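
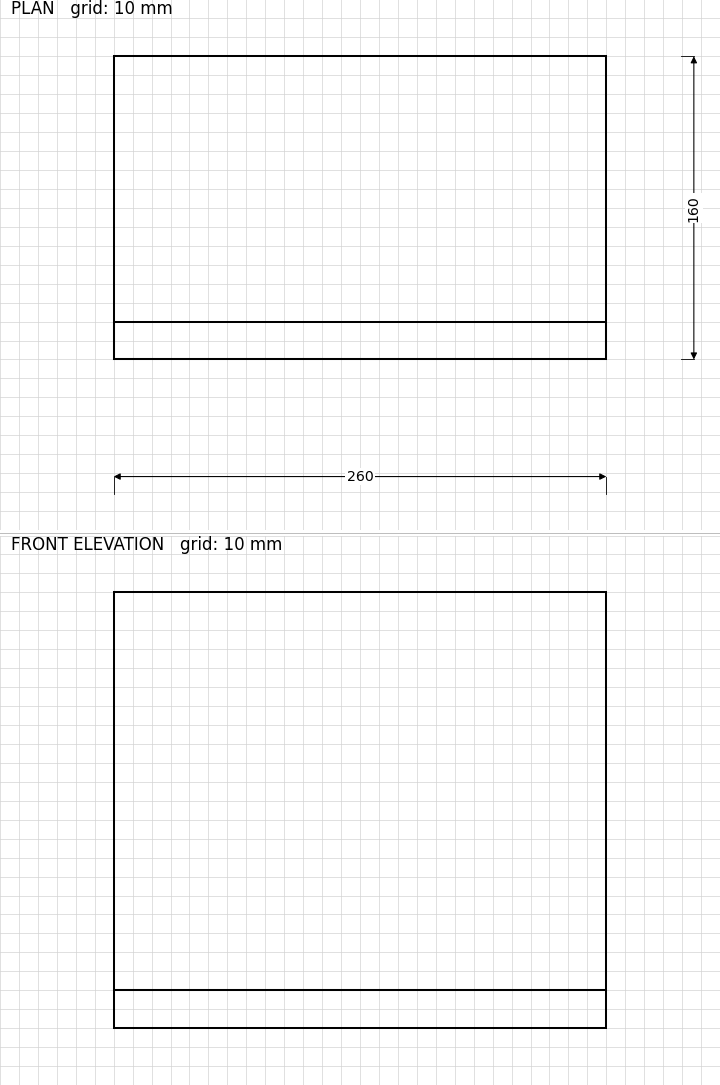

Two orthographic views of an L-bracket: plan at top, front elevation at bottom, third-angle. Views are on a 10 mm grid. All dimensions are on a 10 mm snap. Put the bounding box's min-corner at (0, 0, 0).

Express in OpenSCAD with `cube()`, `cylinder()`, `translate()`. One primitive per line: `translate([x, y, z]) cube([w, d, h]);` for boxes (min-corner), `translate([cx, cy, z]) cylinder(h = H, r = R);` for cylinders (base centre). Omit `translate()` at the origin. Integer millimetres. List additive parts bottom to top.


cube([260, 160, 20]);
translate([0, 0, 20]) cube([260, 20, 210]);


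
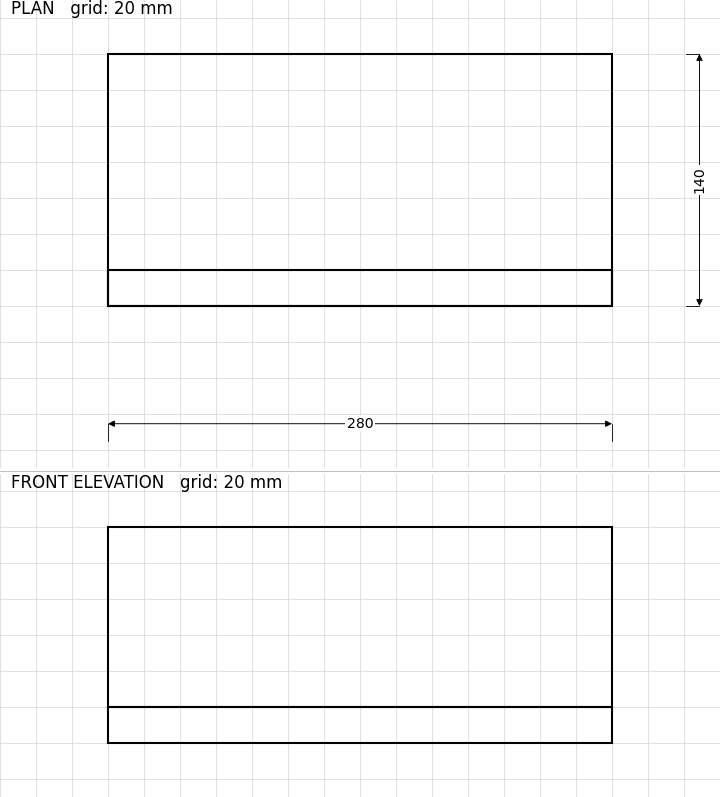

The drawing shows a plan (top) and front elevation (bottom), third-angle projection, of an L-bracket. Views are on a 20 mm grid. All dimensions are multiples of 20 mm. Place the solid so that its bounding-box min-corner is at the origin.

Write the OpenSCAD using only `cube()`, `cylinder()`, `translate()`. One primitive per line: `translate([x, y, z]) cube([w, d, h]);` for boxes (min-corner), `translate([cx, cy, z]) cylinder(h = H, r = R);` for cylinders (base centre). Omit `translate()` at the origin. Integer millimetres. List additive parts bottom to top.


cube([280, 140, 20]);
translate([0, 0, 20]) cube([280, 20, 100]);


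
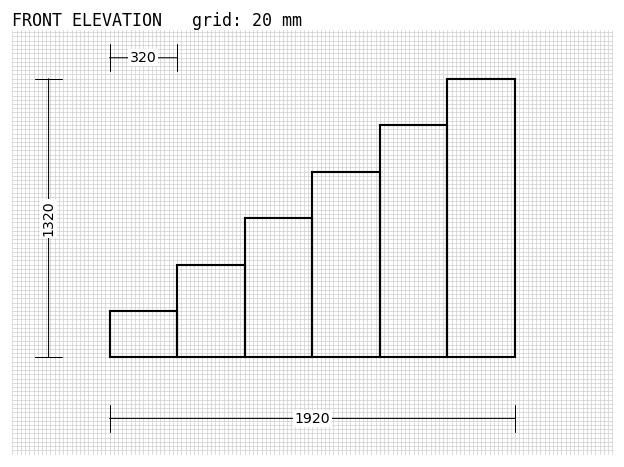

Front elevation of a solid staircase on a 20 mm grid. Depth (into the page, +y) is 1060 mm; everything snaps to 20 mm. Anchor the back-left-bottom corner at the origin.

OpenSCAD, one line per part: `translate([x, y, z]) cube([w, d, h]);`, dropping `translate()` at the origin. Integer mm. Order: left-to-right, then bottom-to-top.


cube([320, 1060, 220]);
translate([320, 0, 0]) cube([320, 1060, 440]);
translate([640, 0, 0]) cube([320, 1060, 660]);
translate([960, 0, 0]) cube([320, 1060, 880]);
translate([1280, 0, 0]) cube([320, 1060, 1100]);
translate([1600, 0, 0]) cube([320, 1060, 1320]);


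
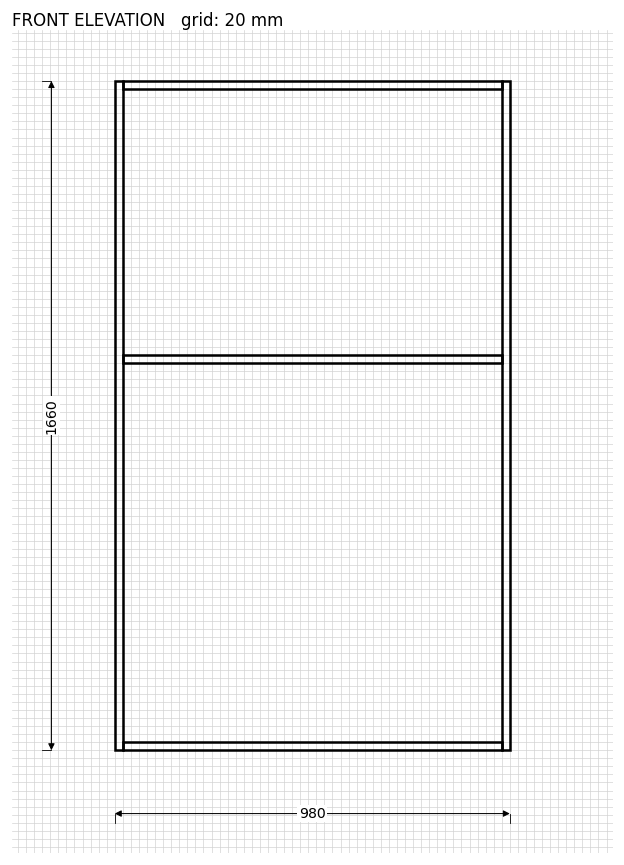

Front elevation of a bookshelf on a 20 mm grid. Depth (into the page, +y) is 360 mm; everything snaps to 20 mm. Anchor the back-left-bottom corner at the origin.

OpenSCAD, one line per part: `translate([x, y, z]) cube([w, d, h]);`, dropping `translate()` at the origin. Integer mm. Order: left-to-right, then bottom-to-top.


cube([20, 360, 1660]);
translate([20, 0, 0]) cube([940, 360, 20]);
translate([20, 0, 960]) cube([940, 360, 20]);
translate([20, 0, 1640]) cube([940, 360, 20]);
translate([960, 0, 0]) cube([20, 360, 1660]);


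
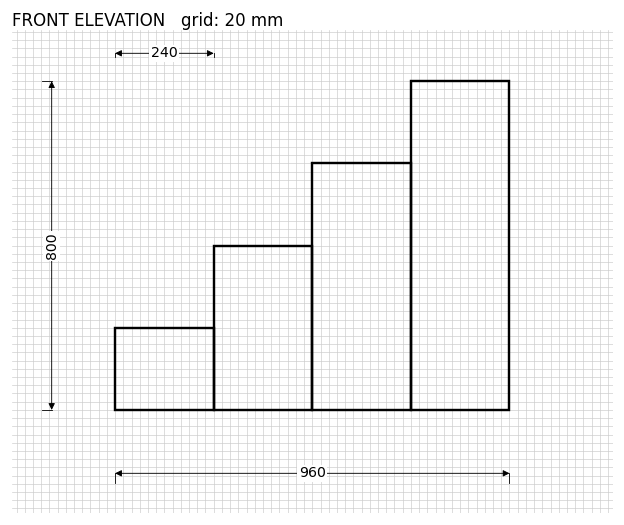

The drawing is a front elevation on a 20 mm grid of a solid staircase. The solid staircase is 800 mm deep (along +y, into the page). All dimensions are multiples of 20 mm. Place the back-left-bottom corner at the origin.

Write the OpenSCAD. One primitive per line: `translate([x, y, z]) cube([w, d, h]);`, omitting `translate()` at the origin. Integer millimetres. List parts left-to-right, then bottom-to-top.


cube([240, 800, 200]);
translate([240, 0, 0]) cube([240, 800, 400]);
translate([480, 0, 0]) cube([240, 800, 600]);
translate([720, 0, 0]) cube([240, 800, 800]);


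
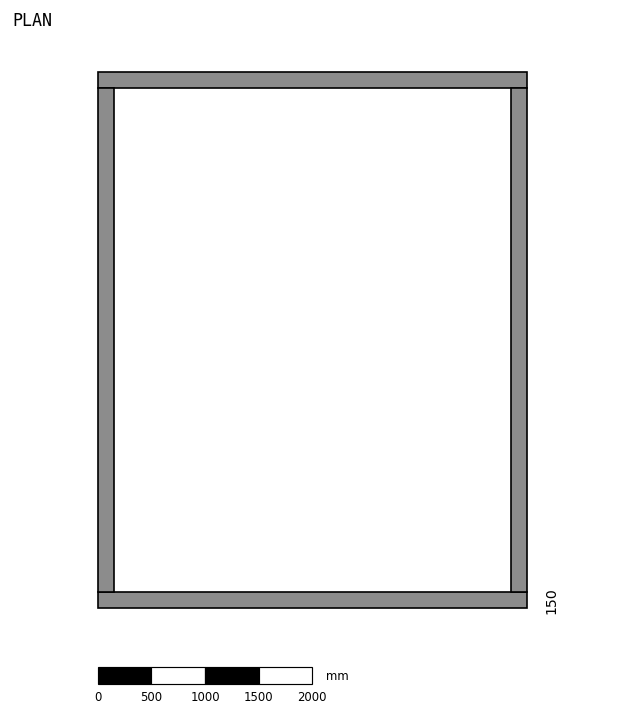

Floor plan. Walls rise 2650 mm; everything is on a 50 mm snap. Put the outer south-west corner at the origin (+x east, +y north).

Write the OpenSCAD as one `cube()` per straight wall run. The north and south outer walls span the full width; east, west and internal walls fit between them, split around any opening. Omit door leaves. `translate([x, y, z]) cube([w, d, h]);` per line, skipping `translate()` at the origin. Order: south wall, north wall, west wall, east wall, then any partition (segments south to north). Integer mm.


cube([4000, 150, 2650]);
translate([0, 4850, 0]) cube([4000, 150, 2650]);
translate([0, 150, 0]) cube([150, 4700, 2650]);
translate([3850, 150, 0]) cube([150, 4700, 2650]);


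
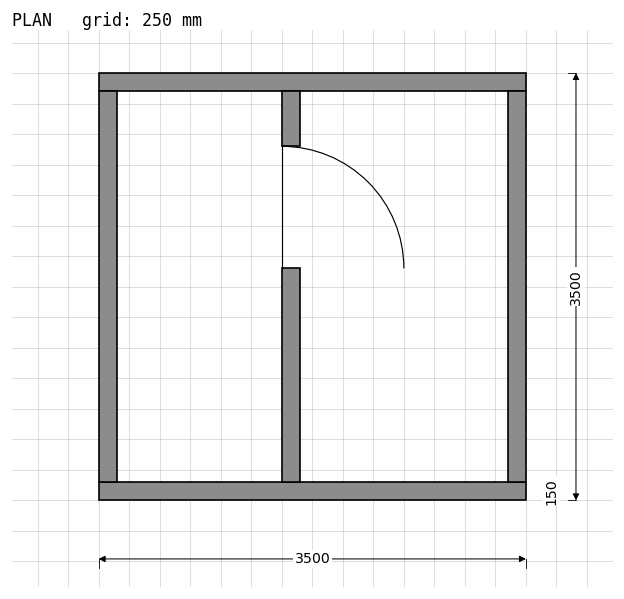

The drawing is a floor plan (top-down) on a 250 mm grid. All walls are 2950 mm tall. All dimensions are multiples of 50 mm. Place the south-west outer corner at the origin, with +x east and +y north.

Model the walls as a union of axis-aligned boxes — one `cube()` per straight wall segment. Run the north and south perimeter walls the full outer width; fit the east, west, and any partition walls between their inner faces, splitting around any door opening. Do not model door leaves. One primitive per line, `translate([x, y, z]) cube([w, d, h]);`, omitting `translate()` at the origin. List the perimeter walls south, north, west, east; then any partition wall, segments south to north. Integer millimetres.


cube([3500, 150, 2950]);
translate([0, 3350, 0]) cube([3500, 150, 2950]);
translate([0, 150, 0]) cube([150, 3200, 2950]);
translate([3350, 150, 0]) cube([150, 3200, 2950]);
translate([1500, 150, 0]) cube([150, 1750, 2950]);
translate([1500, 2900, 0]) cube([150, 450, 2950]);


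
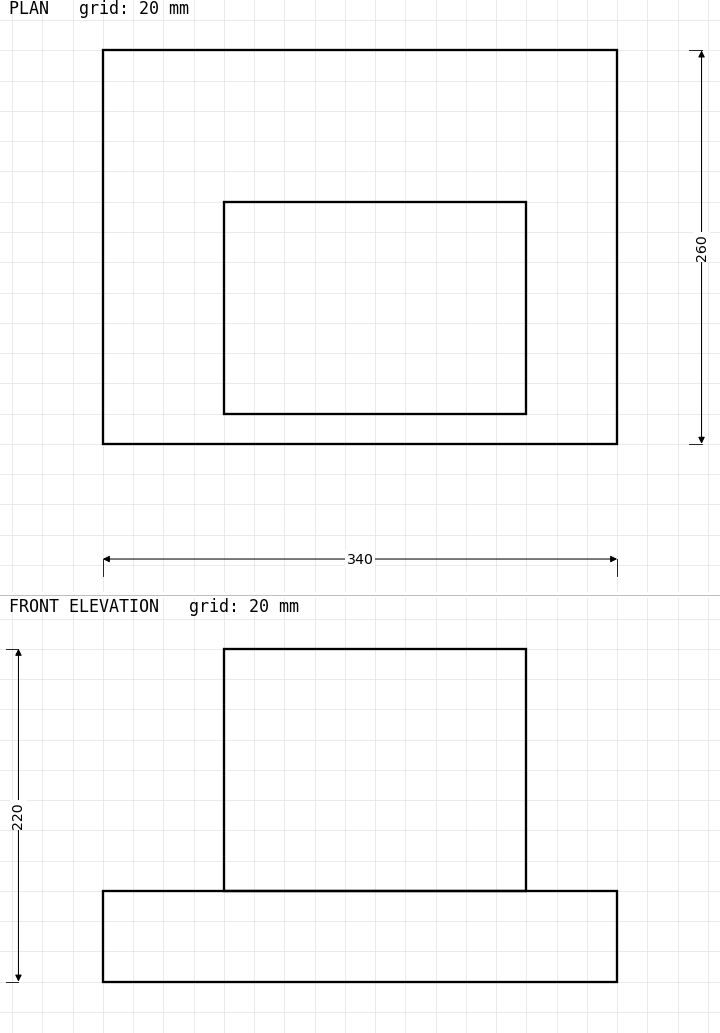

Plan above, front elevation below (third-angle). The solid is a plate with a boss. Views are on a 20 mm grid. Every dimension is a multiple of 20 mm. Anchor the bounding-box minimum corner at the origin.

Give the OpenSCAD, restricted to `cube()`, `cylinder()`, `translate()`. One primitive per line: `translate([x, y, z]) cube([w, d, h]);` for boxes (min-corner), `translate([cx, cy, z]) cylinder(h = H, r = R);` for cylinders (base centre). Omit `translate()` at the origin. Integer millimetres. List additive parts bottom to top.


cube([340, 260, 60]);
translate([80, 20, 60]) cube([200, 140, 160]);


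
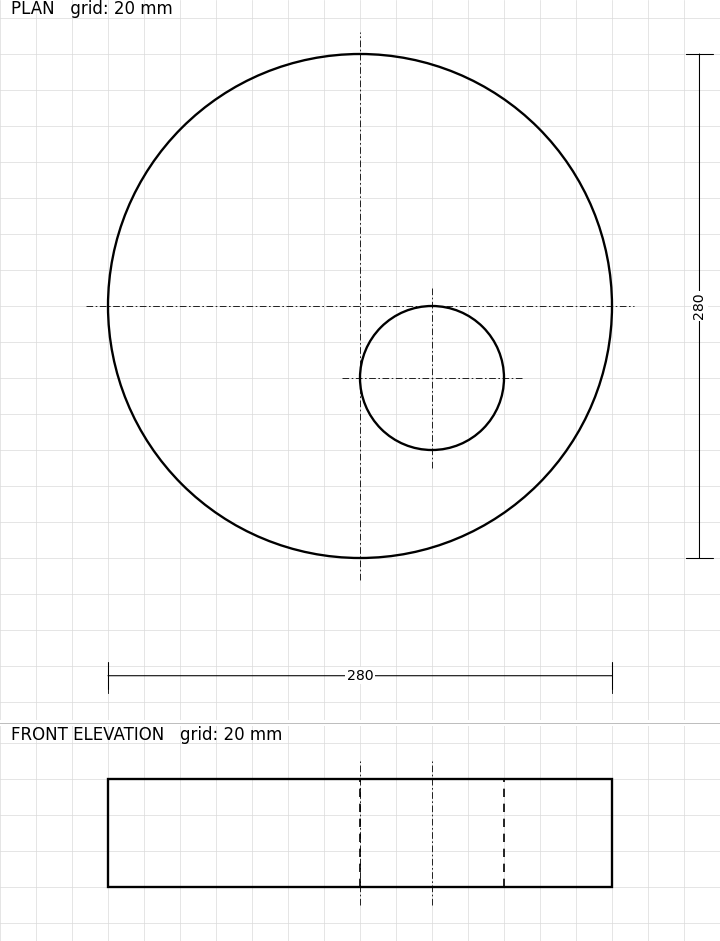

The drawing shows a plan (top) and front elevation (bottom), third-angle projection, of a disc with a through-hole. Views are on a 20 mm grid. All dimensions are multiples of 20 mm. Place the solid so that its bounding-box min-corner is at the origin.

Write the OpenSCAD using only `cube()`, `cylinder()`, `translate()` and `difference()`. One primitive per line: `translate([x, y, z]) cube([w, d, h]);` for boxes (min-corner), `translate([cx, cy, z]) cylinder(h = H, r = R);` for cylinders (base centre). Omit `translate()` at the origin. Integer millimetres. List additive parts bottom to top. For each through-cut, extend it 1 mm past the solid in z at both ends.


difference() {
  translate([140, 140, 0]) cylinder(h = 60, r = 140);
  translate([180, 100, -1]) cylinder(h = 62, r = 40);
}


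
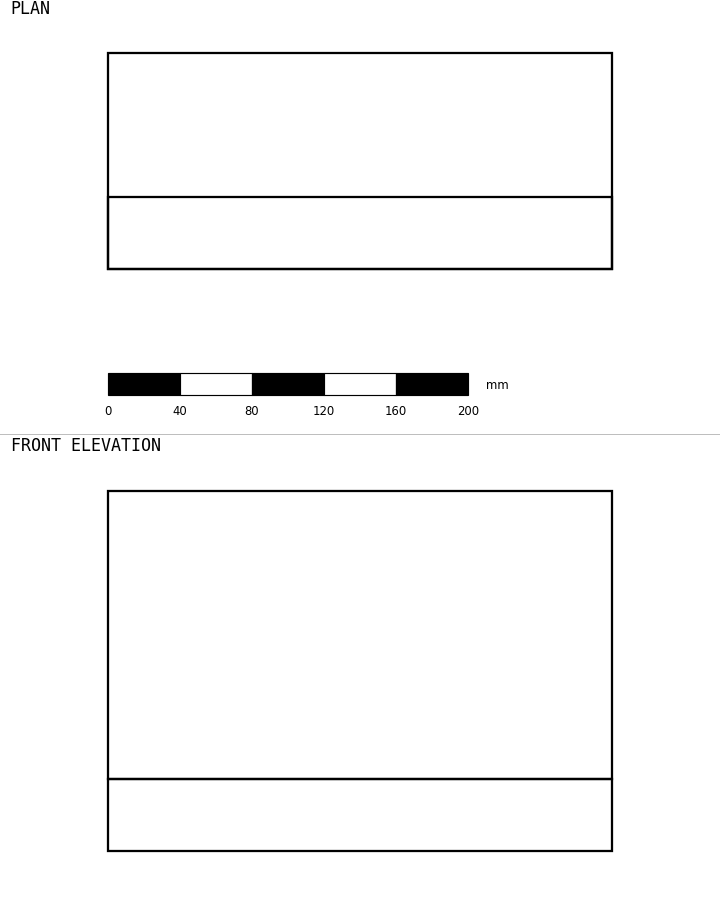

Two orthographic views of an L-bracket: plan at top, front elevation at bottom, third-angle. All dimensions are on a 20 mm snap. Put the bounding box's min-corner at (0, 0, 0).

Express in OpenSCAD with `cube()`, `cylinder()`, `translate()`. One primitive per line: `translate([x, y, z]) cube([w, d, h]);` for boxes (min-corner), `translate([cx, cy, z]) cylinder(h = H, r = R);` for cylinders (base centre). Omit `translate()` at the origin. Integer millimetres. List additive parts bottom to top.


cube([280, 120, 40]);
translate([0, 0, 40]) cube([280, 40, 160]);


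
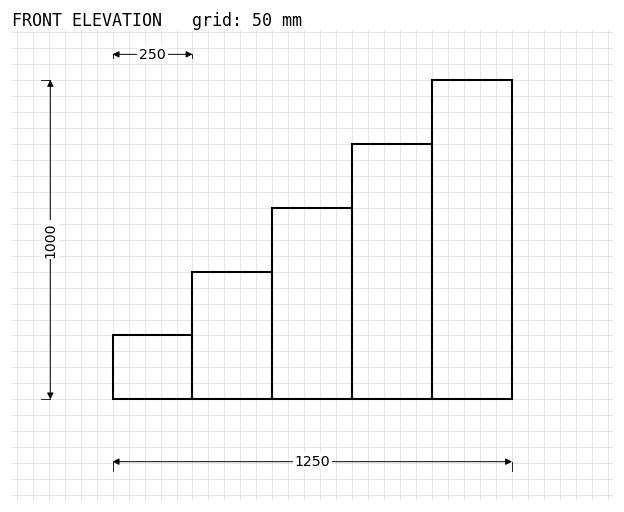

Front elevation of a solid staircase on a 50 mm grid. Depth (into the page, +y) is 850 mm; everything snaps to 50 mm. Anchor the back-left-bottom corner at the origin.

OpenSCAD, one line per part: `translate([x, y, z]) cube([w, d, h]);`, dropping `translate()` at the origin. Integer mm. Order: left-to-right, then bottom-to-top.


cube([250, 850, 200]);
translate([250, 0, 0]) cube([250, 850, 400]);
translate([500, 0, 0]) cube([250, 850, 600]);
translate([750, 0, 0]) cube([250, 850, 800]);
translate([1000, 0, 0]) cube([250, 850, 1000]);


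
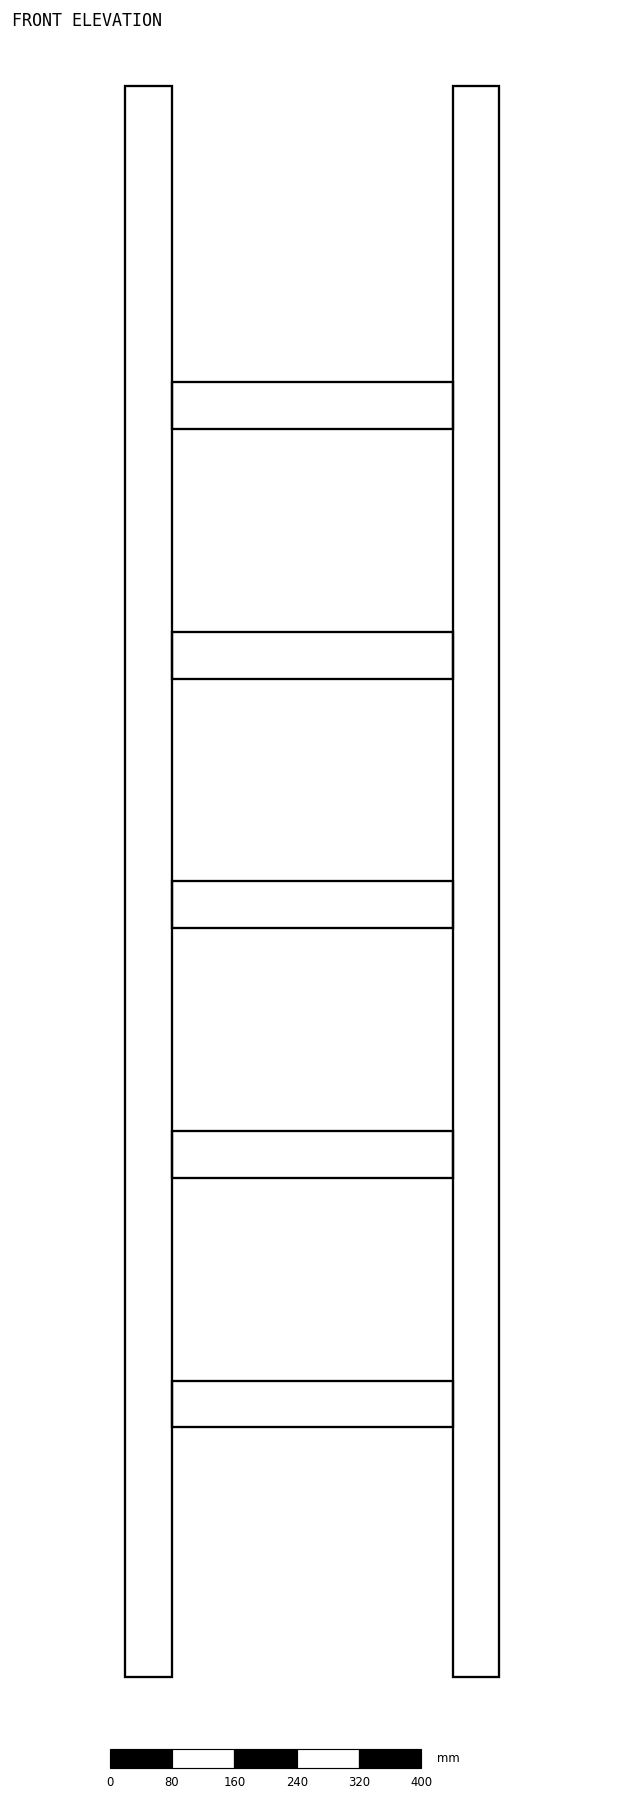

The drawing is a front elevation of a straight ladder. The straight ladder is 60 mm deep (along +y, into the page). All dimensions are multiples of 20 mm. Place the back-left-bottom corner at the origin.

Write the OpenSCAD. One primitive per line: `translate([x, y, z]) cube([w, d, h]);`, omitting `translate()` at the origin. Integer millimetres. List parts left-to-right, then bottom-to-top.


cube([60, 60, 2040]);
translate([60, 0, 320]) cube([360, 60, 60]);
translate([60, 0, 640]) cube([360, 60, 60]);
translate([60, 0, 960]) cube([360, 60, 60]);
translate([60, 0, 1280]) cube([360, 60, 60]);
translate([60, 0, 1600]) cube([360, 60, 60]);
translate([420, 0, 0]) cube([60, 60, 2040]);


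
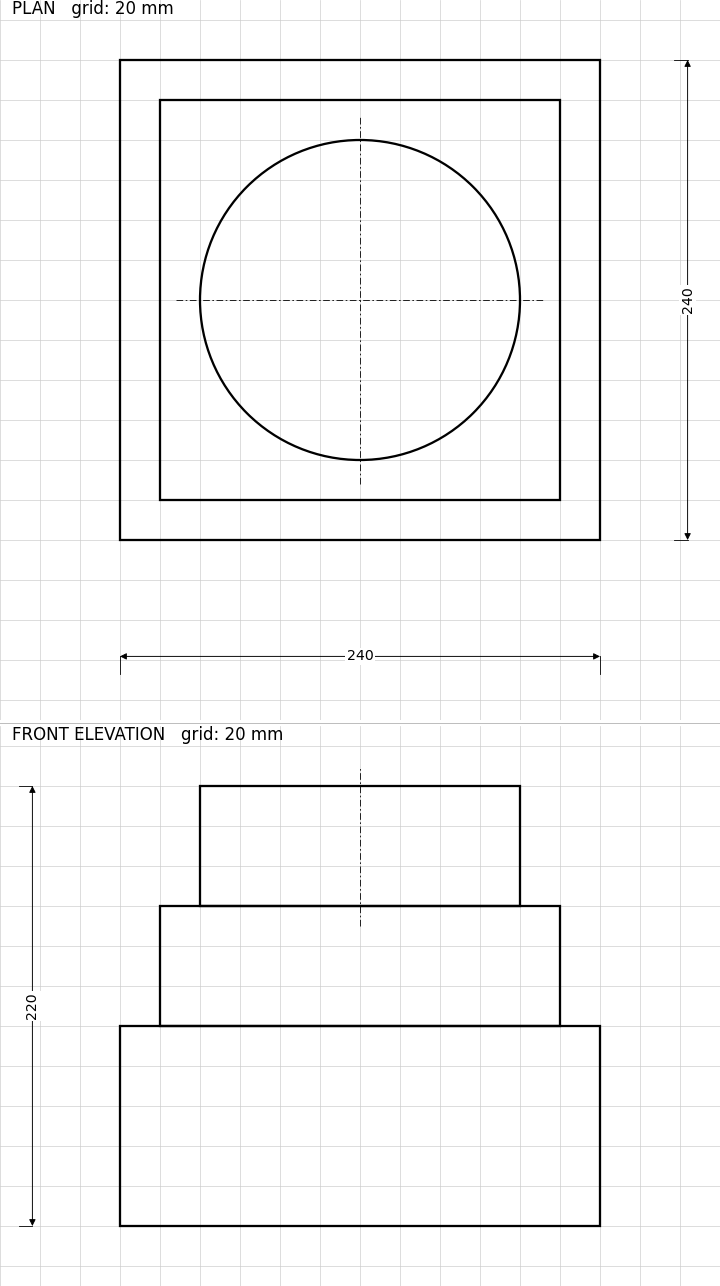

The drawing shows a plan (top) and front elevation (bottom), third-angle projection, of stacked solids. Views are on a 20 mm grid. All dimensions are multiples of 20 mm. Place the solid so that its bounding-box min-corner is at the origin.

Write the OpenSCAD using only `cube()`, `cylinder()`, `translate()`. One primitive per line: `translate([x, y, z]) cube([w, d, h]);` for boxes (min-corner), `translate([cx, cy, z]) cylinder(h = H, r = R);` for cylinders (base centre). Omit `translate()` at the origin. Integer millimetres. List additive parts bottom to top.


cube([240, 240, 100]);
translate([20, 20, 100]) cube([200, 200, 60]);
translate([120, 120, 160]) cylinder(h = 60, r = 80);


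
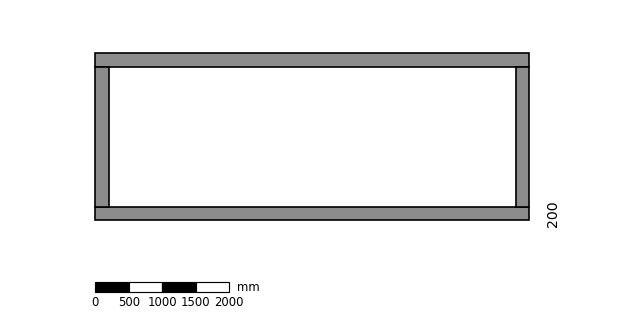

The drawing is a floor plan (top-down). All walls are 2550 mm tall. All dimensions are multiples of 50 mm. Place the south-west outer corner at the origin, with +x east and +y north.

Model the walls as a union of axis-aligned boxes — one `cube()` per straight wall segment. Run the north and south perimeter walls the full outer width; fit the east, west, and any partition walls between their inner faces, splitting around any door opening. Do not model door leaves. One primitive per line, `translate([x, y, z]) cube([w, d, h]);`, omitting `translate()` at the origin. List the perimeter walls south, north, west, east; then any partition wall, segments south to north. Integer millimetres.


cube([6500, 200, 2550]);
translate([0, 2300, 0]) cube([6500, 200, 2550]);
translate([0, 200, 0]) cube([200, 2100, 2550]);
translate([6300, 200, 0]) cube([200, 2100, 2550]);


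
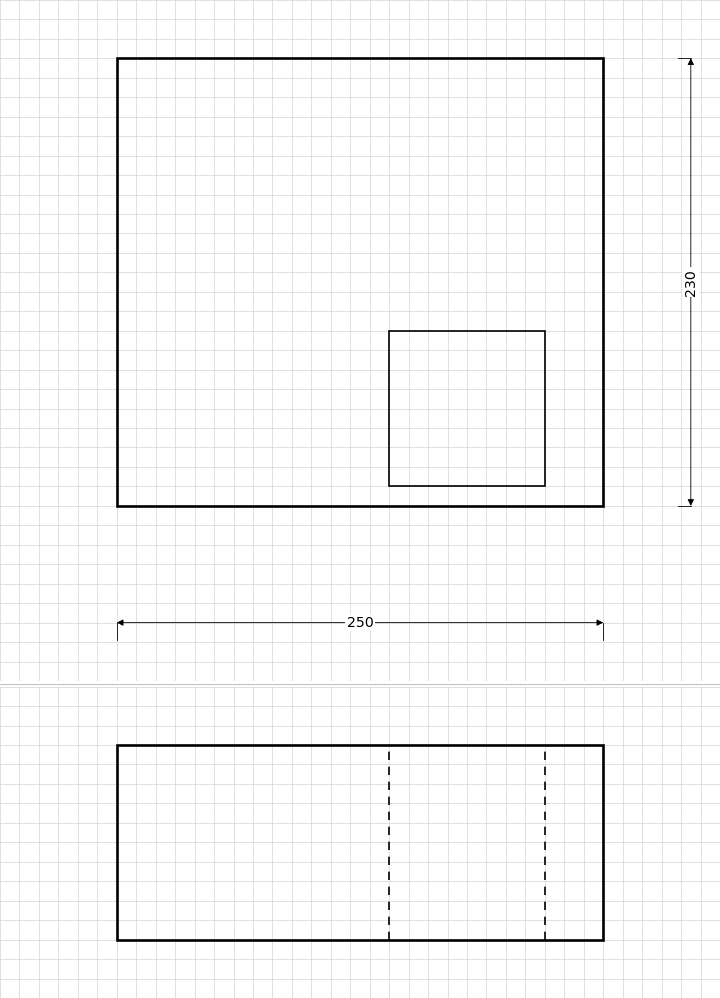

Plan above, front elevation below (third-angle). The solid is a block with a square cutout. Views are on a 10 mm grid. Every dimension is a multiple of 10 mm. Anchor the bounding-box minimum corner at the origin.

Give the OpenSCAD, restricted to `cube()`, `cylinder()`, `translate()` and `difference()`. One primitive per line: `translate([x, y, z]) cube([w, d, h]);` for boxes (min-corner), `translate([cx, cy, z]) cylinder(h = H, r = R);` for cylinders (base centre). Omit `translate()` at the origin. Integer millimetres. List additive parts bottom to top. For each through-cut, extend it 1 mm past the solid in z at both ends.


difference() {
  cube([250, 230, 100]);
  translate([140, 10, -1]) cube([80, 80, 102]);
}


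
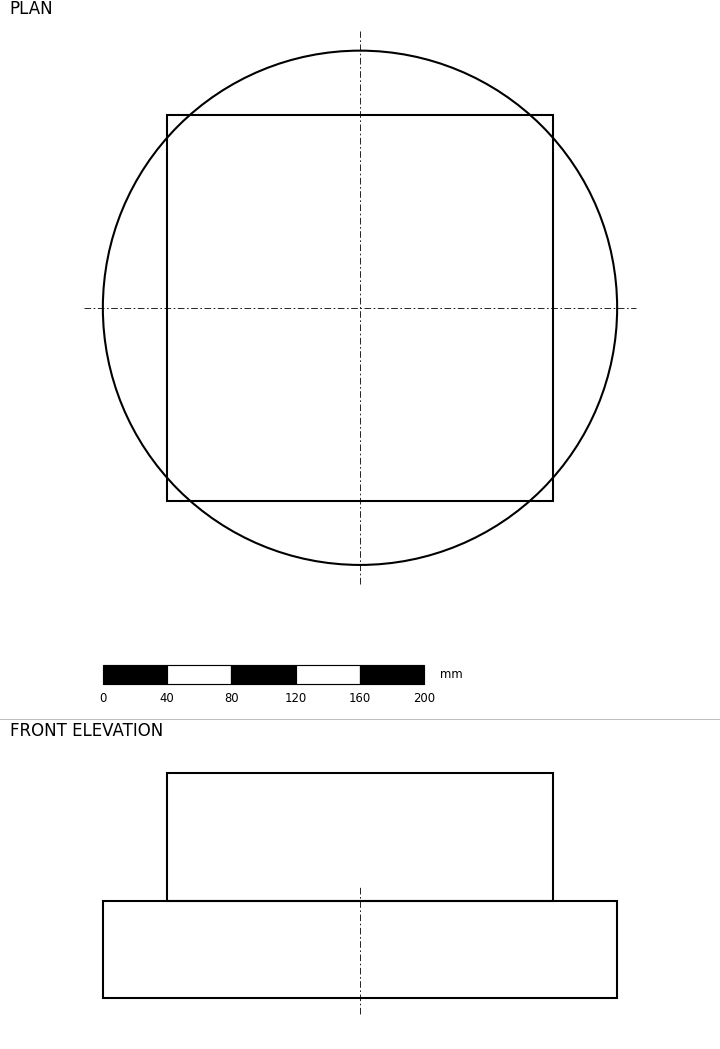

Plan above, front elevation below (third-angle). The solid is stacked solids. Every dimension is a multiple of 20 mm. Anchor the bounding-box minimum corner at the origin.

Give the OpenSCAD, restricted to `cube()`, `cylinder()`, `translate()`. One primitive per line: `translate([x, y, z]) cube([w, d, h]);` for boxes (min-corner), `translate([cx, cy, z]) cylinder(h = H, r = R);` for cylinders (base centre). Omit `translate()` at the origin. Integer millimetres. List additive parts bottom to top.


translate([160, 160, 0]) cylinder(h = 60, r = 160);
translate([40, 40, 60]) cube([240, 240, 80]);


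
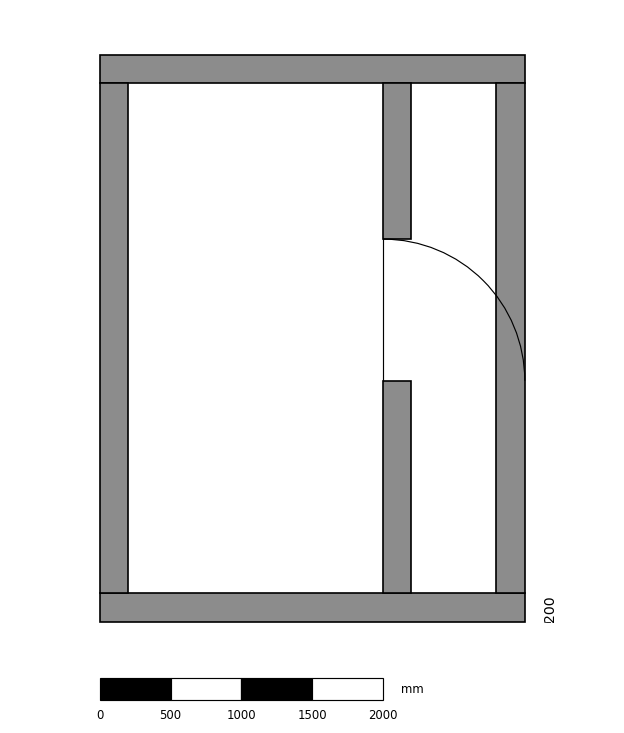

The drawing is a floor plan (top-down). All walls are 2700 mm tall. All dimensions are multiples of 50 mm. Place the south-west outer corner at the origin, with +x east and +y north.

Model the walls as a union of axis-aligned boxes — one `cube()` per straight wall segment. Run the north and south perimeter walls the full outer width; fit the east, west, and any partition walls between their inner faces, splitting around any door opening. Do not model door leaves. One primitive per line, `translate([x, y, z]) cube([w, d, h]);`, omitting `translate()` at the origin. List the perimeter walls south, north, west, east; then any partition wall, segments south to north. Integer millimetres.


cube([3000, 200, 2700]);
translate([0, 3800, 0]) cube([3000, 200, 2700]);
translate([0, 200, 0]) cube([200, 3600, 2700]);
translate([2800, 200, 0]) cube([200, 3600, 2700]);
translate([2000, 200, 0]) cube([200, 1500, 2700]);
translate([2000, 2700, 0]) cube([200, 1100, 2700]);


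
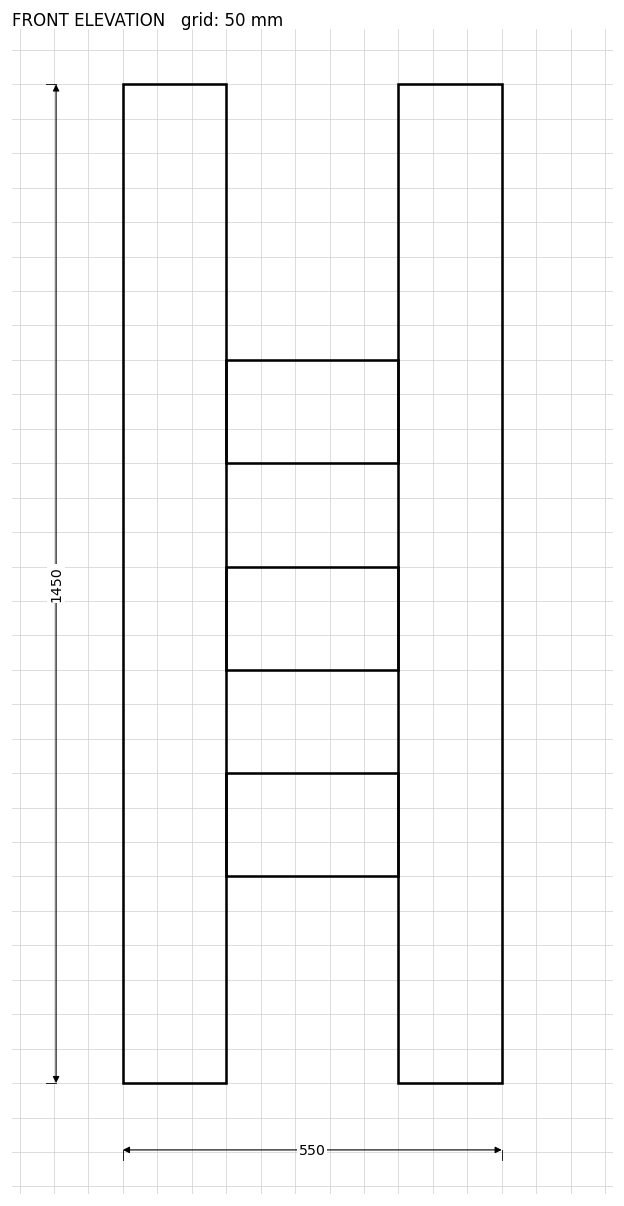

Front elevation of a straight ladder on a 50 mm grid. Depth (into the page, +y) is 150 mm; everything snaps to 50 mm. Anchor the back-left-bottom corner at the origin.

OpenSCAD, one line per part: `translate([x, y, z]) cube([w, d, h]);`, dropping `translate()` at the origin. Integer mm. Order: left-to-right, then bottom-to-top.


cube([150, 150, 1450]);
translate([150, 0, 300]) cube([250, 150, 150]);
translate([150, 0, 600]) cube([250, 150, 150]);
translate([150, 0, 900]) cube([250, 150, 150]);
translate([400, 0, 0]) cube([150, 150, 1450]);


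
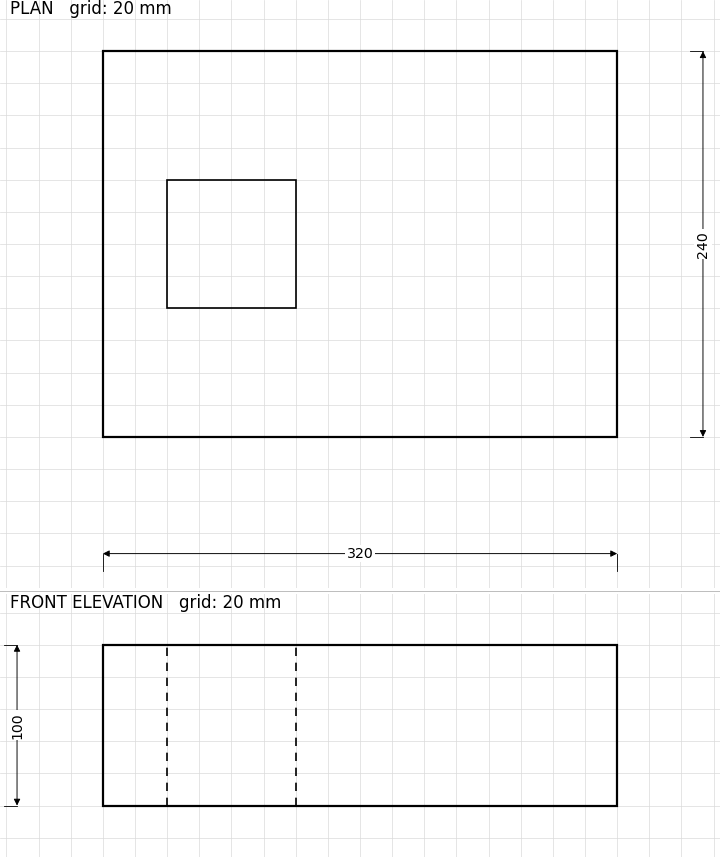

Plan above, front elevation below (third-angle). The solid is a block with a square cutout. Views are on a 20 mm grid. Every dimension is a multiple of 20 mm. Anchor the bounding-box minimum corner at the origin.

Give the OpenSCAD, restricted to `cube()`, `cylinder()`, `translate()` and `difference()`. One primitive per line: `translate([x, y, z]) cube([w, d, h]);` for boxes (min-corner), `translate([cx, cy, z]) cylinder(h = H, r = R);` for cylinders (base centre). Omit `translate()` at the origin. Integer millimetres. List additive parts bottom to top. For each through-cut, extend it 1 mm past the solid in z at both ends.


difference() {
  cube([320, 240, 100]);
  translate([40, 80, -1]) cube([80, 80, 102]);
}


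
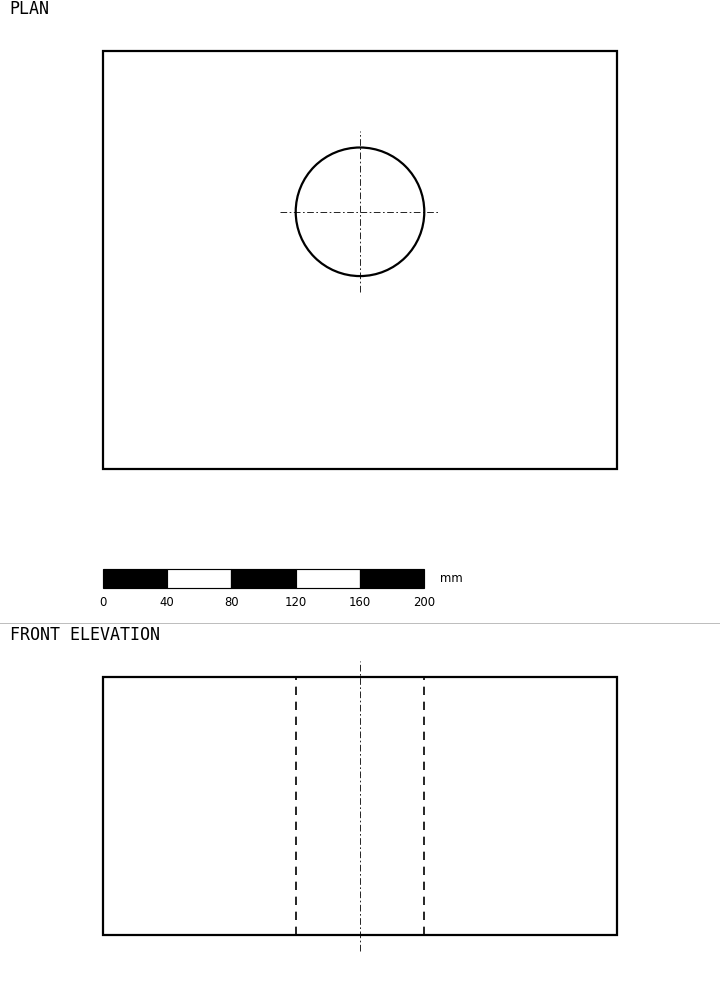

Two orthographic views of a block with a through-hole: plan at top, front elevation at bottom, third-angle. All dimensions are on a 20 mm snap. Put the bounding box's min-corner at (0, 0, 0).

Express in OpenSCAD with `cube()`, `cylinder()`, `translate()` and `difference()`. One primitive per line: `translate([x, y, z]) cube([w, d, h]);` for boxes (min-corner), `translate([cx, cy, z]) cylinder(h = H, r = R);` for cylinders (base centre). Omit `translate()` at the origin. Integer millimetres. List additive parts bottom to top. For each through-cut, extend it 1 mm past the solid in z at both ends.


difference() {
  cube([320, 260, 160]);
  translate([160, 160, -1]) cylinder(h = 162, r = 40);
}


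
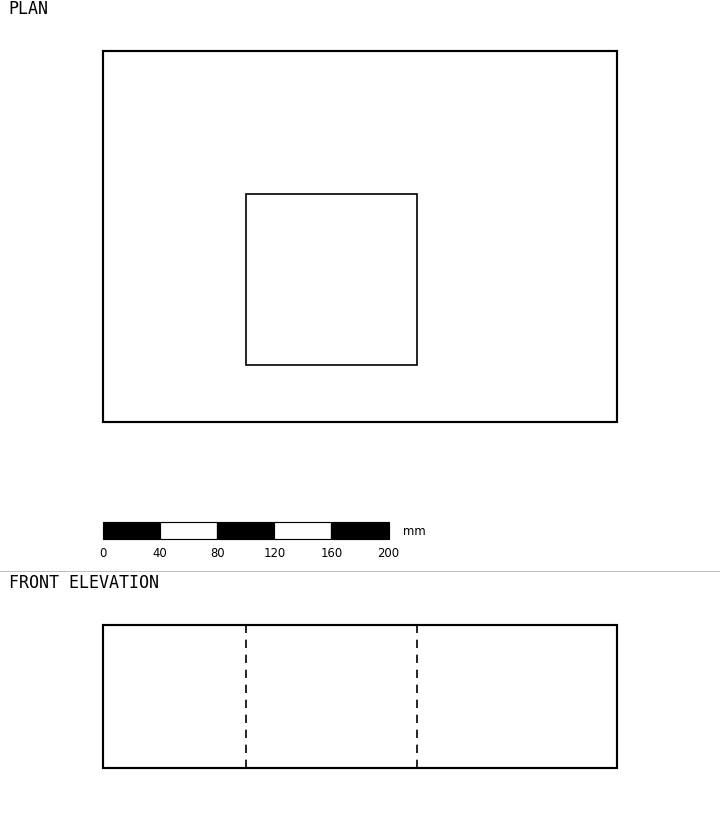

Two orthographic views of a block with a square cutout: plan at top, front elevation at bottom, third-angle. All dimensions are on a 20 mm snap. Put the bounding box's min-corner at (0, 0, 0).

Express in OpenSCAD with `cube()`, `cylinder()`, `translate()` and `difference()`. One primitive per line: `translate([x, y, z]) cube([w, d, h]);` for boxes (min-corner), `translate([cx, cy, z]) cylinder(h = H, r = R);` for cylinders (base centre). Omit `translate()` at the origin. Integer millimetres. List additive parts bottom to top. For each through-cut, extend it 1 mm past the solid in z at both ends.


difference() {
  cube([360, 260, 100]);
  translate([100, 40, -1]) cube([120, 120, 102]);
}


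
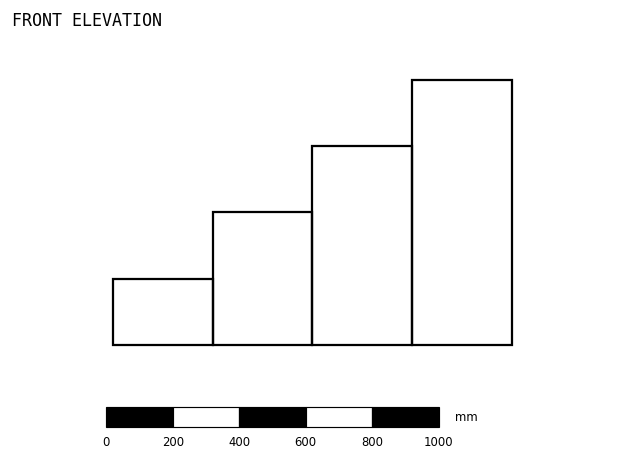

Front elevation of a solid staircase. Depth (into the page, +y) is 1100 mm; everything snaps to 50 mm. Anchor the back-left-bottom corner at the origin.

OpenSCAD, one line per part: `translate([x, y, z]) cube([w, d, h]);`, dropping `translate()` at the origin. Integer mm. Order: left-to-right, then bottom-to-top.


cube([300, 1100, 200]);
translate([300, 0, 0]) cube([300, 1100, 400]);
translate([600, 0, 0]) cube([300, 1100, 600]);
translate([900, 0, 0]) cube([300, 1100, 800]);


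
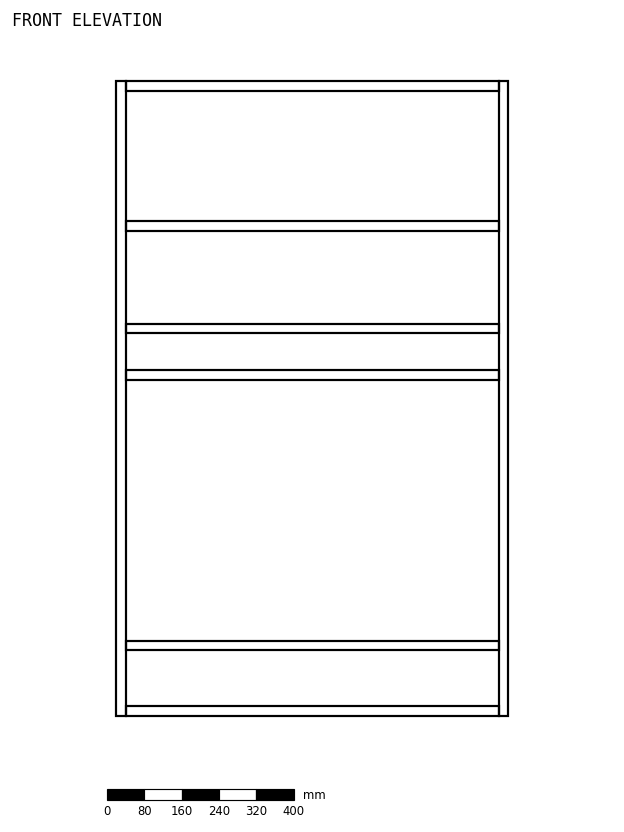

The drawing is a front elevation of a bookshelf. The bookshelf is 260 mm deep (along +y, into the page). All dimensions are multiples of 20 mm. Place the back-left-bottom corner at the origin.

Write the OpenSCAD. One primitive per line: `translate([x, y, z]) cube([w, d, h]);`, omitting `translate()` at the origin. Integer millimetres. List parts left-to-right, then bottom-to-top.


cube([20, 260, 1360]);
translate([20, 0, 0]) cube([800, 260, 20]);
translate([20, 0, 140]) cube([800, 260, 20]);
translate([20, 0, 720]) cube([800, 260, 20]);
translate([20, 0, 820]) cube([800, 260, 20]);
translate([20, 0, 1040]) cube([800, 260, 20]);
translate([20, 0, 1340]) cube([800, 260, 20]);
translate([820, 0, 0]) cube([20, 260, 1360]);


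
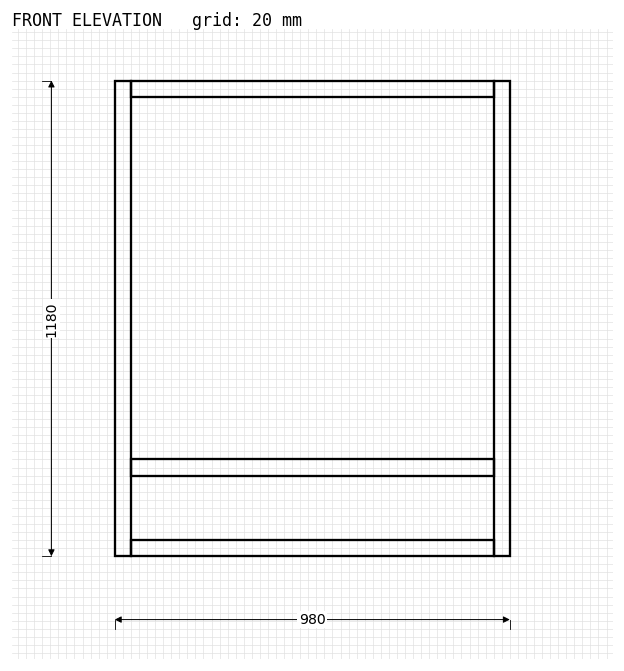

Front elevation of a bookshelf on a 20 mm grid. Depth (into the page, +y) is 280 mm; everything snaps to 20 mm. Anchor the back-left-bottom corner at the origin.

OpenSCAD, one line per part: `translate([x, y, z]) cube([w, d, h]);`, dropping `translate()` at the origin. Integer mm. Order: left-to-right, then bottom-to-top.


cube([40, 280, 1180]);
translate([40, 0, 0]) cube([900, 280, 40]);
translate([40, 0, 200]) cube([900, 280, 40]);
translate([40, 0, 1140]) cube([900, 280, 40]);
translate([940, 0, 0]) cube([40, 280, 1180]);


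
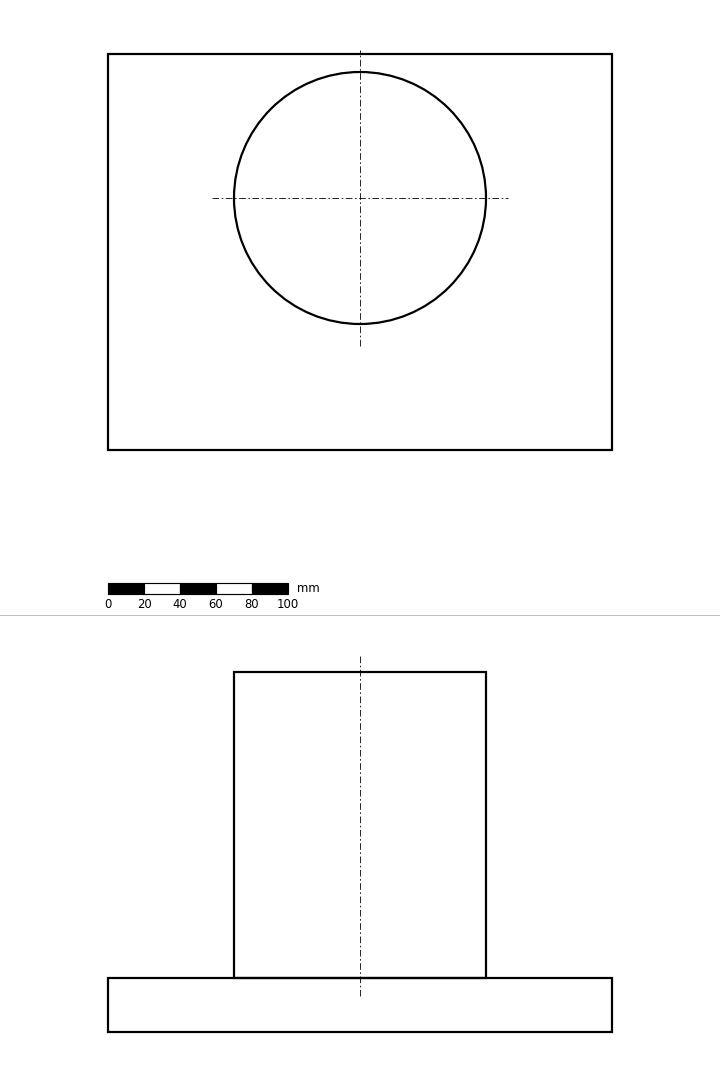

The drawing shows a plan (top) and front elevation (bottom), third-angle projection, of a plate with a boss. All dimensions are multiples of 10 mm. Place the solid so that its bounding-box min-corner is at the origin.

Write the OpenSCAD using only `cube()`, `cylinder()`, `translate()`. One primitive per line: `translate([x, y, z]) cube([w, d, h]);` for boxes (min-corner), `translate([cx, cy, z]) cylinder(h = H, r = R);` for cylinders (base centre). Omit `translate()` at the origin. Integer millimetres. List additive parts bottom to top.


cube([280, 220, 30]);
translate([140, 140, 30]) cylinder(h = 170, r = 70);


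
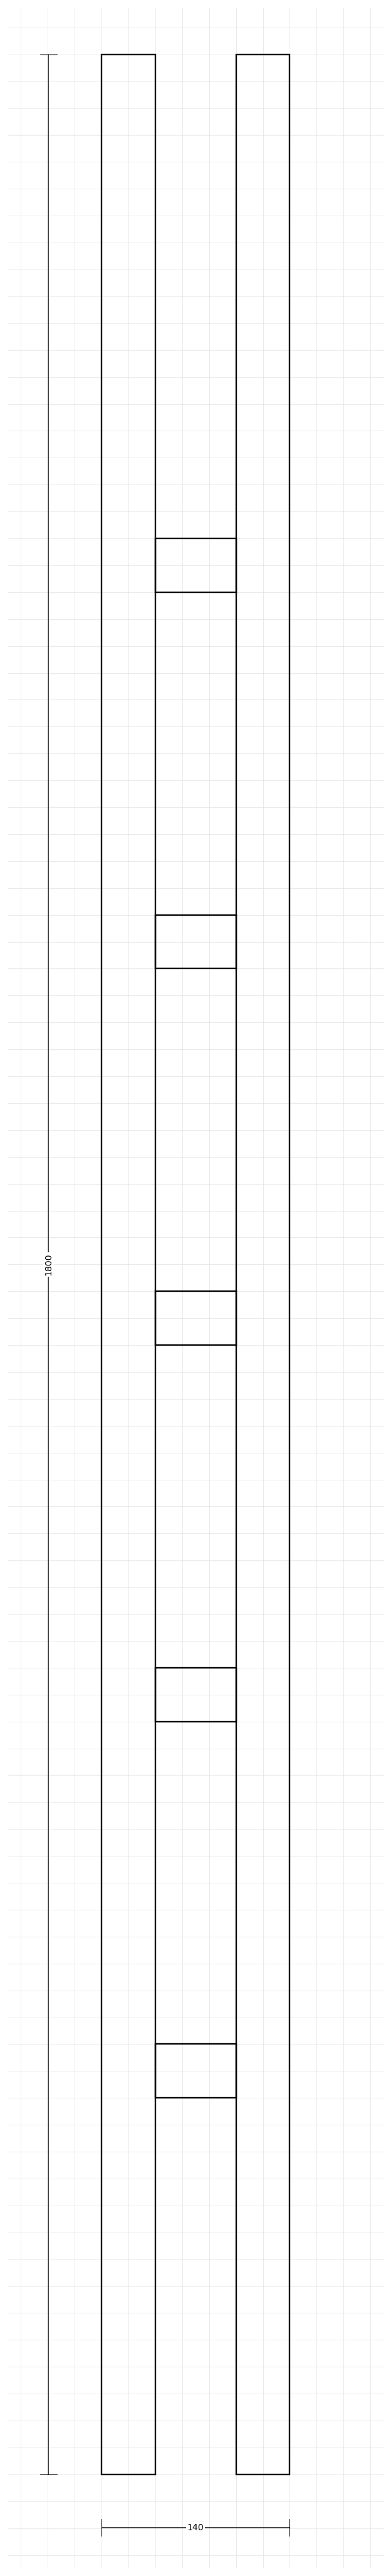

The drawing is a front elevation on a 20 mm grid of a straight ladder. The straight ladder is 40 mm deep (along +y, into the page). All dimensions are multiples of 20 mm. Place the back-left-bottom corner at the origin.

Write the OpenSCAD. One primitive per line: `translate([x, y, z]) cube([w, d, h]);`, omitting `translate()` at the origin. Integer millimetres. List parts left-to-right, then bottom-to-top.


cube([40, 40, 1800]);
translate([40, 0, 280]) cube([60, 40, 40]);
translate([40, 0, 560]) cube([60, 40, 40]);
translate([40, 0, 840]) cube([60, 40, 40]);
translate([40, 0, 1120]) cube([60, 40, 40]);
translate([40, 0, 1400]) cube([60, 40, 40]);
translate([100, 0, 0]) cube([40, 40, 1800]);


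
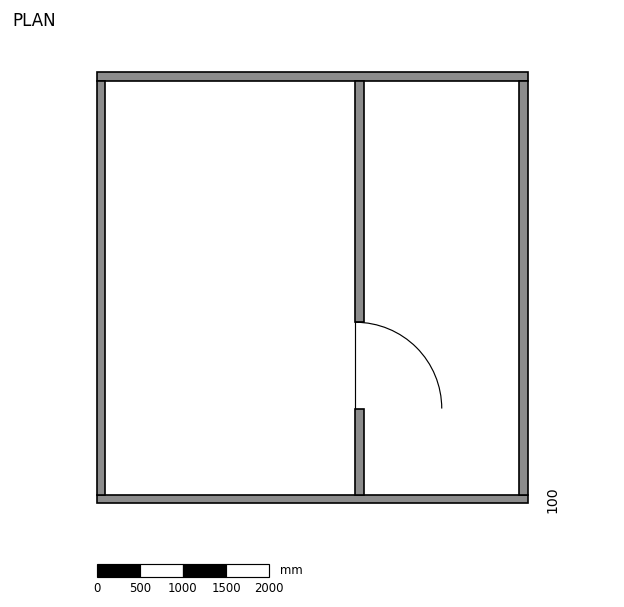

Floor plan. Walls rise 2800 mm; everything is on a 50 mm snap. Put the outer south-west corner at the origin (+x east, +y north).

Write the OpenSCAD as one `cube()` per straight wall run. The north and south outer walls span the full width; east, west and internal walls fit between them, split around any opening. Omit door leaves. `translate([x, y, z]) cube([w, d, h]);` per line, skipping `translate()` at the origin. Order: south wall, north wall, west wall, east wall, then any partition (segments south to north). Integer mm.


cube([5000, 100, 2800]);
translate([0, 4900, 0]) cube([5000, 100, 2800]);
translate([0, 100, 0]) cube([100, 4800, 2800]);
translate([4900, 100, 0]) cube([100, 4800, 2800]);
translate([3000, 100, 0]) cube([100, 1000, 2800]);
translate([3000, 2100, 0]) cube([100, 2800, 2800]);


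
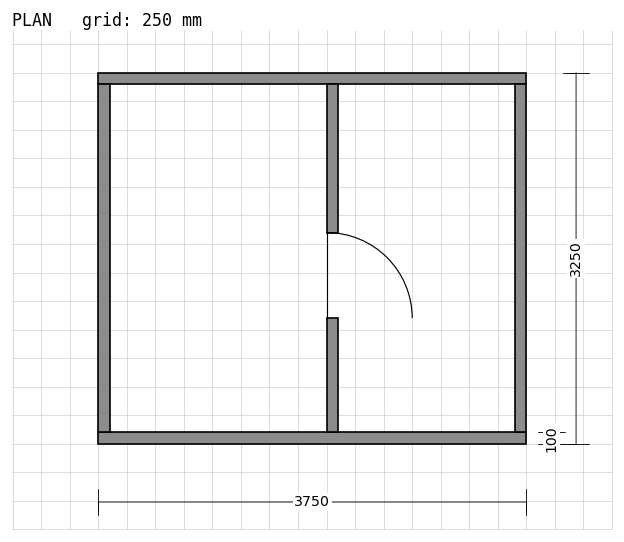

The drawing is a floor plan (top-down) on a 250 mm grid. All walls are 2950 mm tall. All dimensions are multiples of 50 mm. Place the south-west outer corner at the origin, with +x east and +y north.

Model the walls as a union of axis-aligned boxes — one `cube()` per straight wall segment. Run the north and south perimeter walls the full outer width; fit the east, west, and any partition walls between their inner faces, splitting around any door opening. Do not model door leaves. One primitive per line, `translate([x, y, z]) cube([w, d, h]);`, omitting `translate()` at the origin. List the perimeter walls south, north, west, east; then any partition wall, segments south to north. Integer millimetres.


cube([3750, 100, 2950]);
translate([0, 3150, 0]) cube([3750, 100, 2950]);
translate([0, 100, 0]) cube([100, 3050, 2950]);
translate([3650, 100, 0]) cube([100, 3050, 2950]);
translate([2000, 100, 0]) cube([100, 1000, 2950]);
translate([2000, 1850, 0]) cube([100, 1300, 2950]);


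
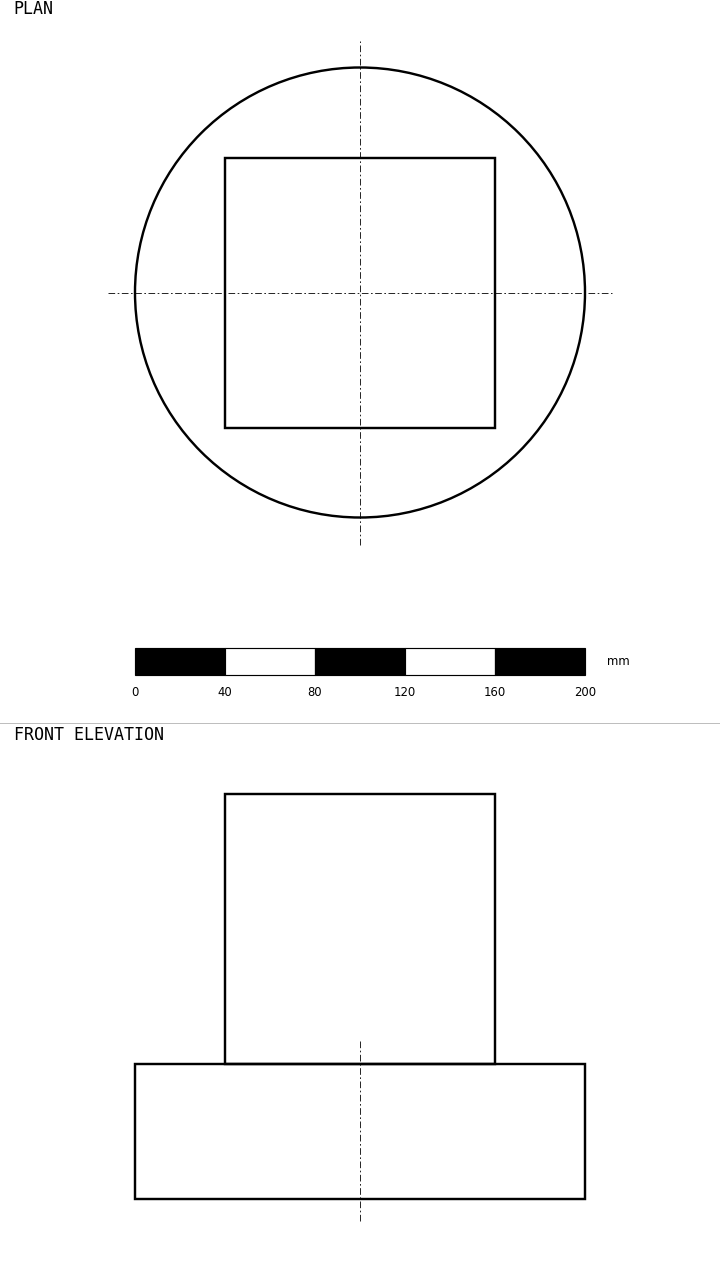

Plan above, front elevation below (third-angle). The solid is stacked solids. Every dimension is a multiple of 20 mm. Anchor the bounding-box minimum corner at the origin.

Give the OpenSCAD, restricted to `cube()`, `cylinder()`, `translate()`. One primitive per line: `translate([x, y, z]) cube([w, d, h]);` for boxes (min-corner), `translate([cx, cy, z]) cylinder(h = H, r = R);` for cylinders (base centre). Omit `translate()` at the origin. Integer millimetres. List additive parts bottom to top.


translate([100, 100, 0]) cylinder(h = 60, r = 100);
translate([40, 40, 60]) cube([120, 120, 120]);


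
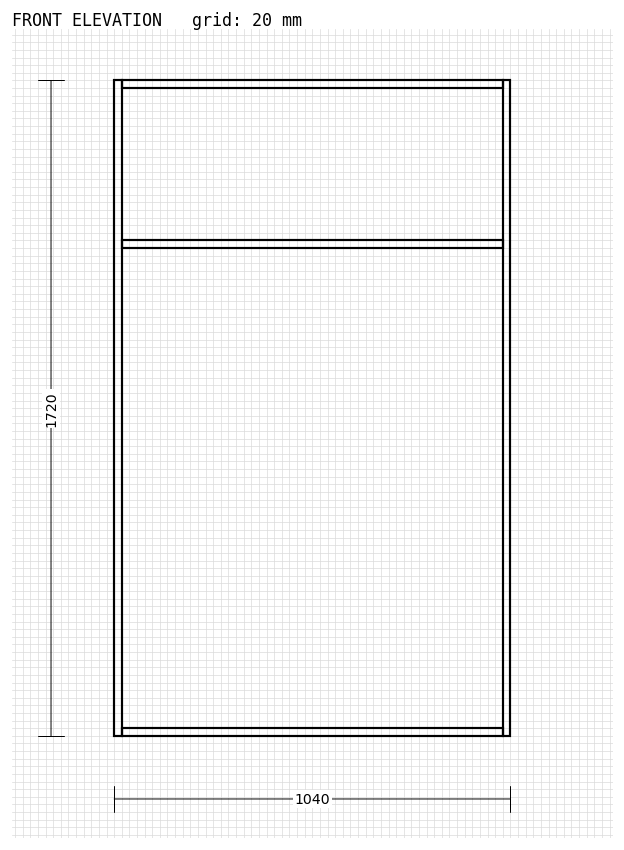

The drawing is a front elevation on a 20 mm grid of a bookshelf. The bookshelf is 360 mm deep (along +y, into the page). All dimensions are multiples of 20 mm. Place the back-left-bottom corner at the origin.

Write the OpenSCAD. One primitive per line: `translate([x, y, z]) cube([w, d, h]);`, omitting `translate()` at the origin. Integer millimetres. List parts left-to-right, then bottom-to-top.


cube([20, 360, 1720]);
translate([20, 0, 0]) cube([1000, 360, 20]);
translate([20, 0, 1280]) cube([1000, 360, 20]);
translate([20, 0, 1700]) cube([1000, 360, 20]);
translate([1020, 0, 0]) cube([20, 360, 1720]);


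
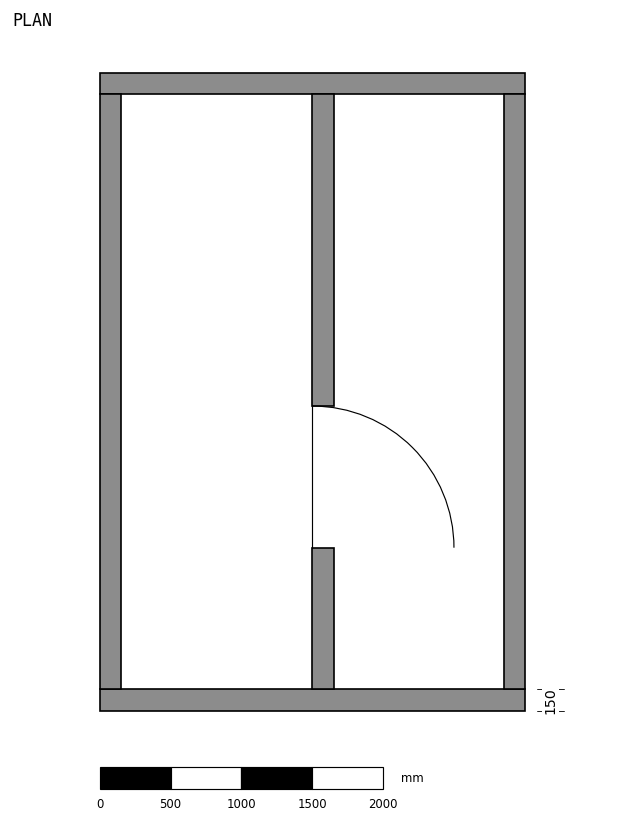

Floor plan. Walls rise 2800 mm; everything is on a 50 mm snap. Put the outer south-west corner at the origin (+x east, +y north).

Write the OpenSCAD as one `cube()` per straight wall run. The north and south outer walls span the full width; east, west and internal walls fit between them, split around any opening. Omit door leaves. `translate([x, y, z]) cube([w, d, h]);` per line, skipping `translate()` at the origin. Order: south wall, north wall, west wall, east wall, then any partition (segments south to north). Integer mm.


cube([3000, 150, 2800]);
translate([0, 4350, 0]) cube([3000, 150, 2800]);
translate([0, 150, 0]) cube([150, 4200, 2800]);
translate([2850, 150, 0]) cube([150, 4200, 2800]);
translate([1500, 150, 0]) cube([150, 1000, 2800]);
translate([1500, 2150, 0]) cube([150, 2200, 2800]);


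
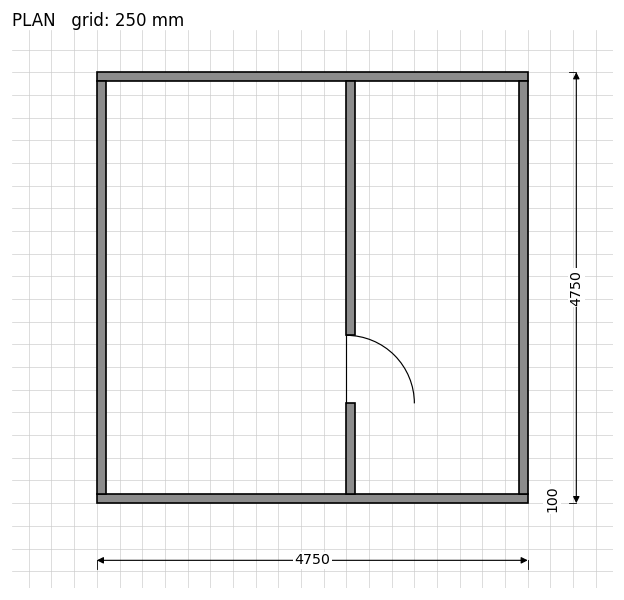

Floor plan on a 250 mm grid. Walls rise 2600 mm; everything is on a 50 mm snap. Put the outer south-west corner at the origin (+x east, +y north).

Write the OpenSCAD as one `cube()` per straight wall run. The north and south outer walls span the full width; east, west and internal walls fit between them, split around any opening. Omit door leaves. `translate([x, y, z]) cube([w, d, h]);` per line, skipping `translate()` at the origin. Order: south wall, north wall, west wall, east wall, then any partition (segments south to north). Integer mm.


cube([4750, 100, 2600]);
translate([0, 4650, 0]) cube([4750, 100, 2600]);
translate([0, 100, 0]) cube([100, 4550, 2600]);
translate([4650, 100, 0]) cube([100, 4550, 2600]);
translate([2750, 100, 0]) cube([100, 1000, 2600]);
translate([2750, 1850, 0]) cube([100, 2800, 2600]);


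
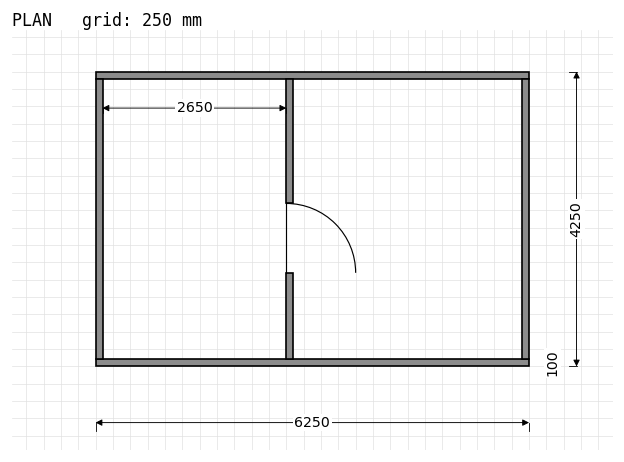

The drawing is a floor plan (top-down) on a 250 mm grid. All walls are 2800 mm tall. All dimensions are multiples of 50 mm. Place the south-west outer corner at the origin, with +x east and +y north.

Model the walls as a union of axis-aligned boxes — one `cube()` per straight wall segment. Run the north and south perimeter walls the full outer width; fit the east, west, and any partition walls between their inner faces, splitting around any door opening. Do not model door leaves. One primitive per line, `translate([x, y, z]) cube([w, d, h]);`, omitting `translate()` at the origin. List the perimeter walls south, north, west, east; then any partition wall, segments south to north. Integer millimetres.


cube([6250, 100, 2800]);
translate([0, 4150, 0]) cube([6250, 100, 2800]);
translate([0, 100, 0]) cube([100, 4050, 2800]);
translate([6150, 100, 0]) cube([100, 4050, 2800]);
translate([2750, 100, 0]) cube([100, 1250, 2800]);
translate([2750, 2350, 0]) cube([100, 1800, 2800]);


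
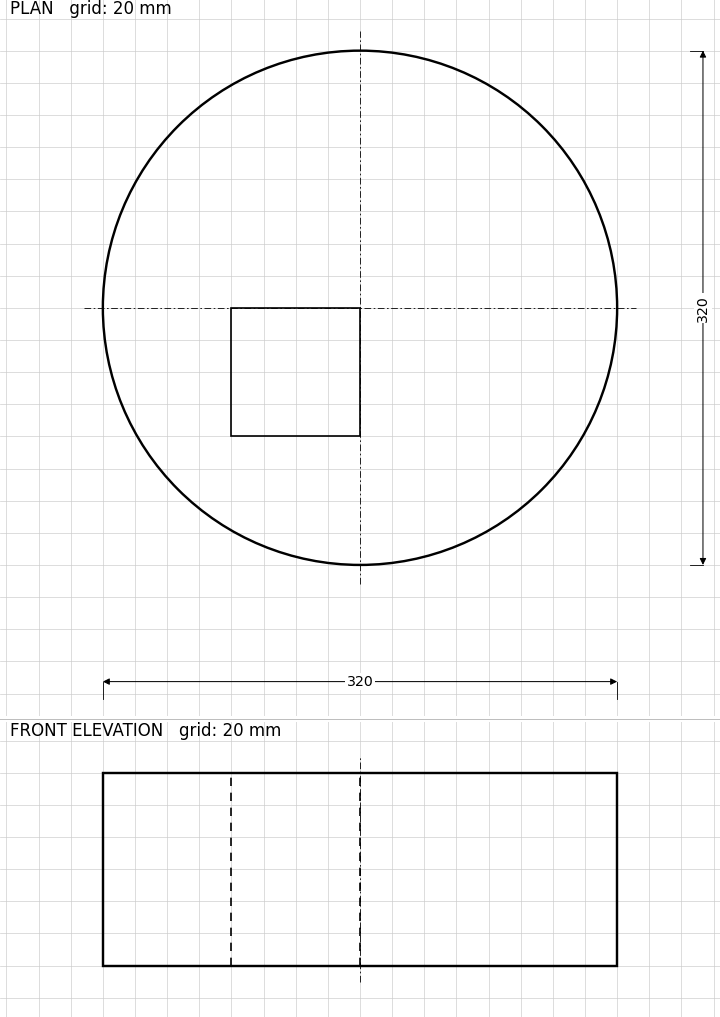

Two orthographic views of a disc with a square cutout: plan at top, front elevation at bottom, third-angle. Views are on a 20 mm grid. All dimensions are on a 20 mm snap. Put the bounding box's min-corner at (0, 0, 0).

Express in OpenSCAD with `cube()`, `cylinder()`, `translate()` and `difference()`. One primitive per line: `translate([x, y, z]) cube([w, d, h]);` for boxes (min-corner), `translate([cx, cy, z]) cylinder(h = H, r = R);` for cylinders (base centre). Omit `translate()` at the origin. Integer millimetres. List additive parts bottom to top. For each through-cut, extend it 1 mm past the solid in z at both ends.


difference() {
  translate([160, 160, 0]) cylinder(h = 120, r = 160);
  translate([80, 80, -1]) cube([80, 80, 122]);
}


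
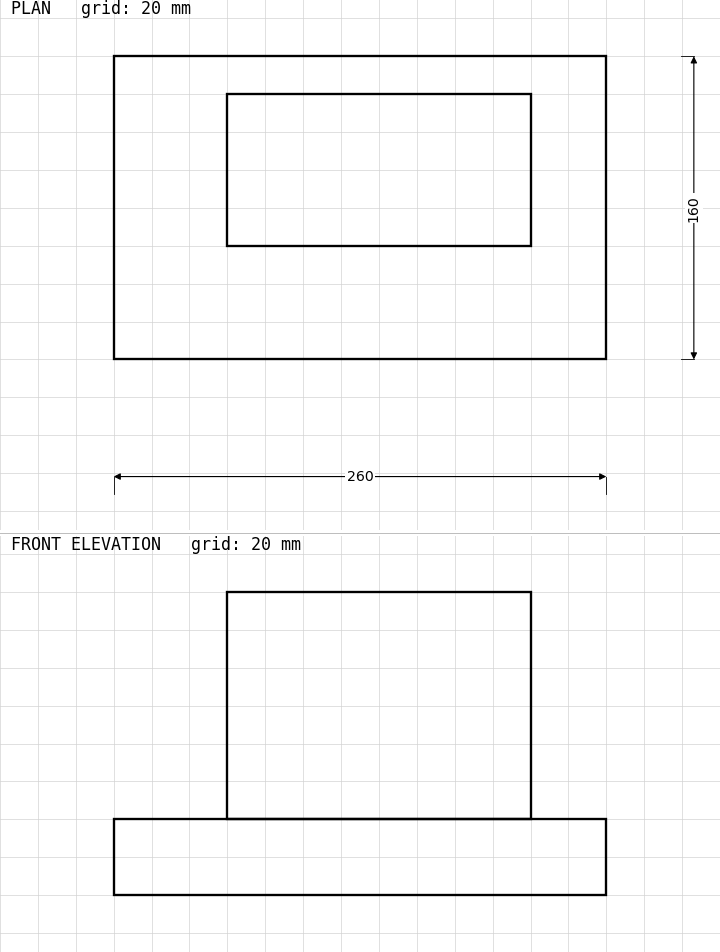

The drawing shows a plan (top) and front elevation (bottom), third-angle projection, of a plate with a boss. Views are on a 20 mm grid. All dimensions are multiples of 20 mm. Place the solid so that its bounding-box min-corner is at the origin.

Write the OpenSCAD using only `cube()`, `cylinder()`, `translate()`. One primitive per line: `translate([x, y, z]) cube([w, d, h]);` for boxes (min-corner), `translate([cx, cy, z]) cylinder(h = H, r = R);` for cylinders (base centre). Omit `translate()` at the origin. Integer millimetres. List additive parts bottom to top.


cube([260, 160, 40]);
translate([60, 60, 40]) cube([160, 80, 120]);


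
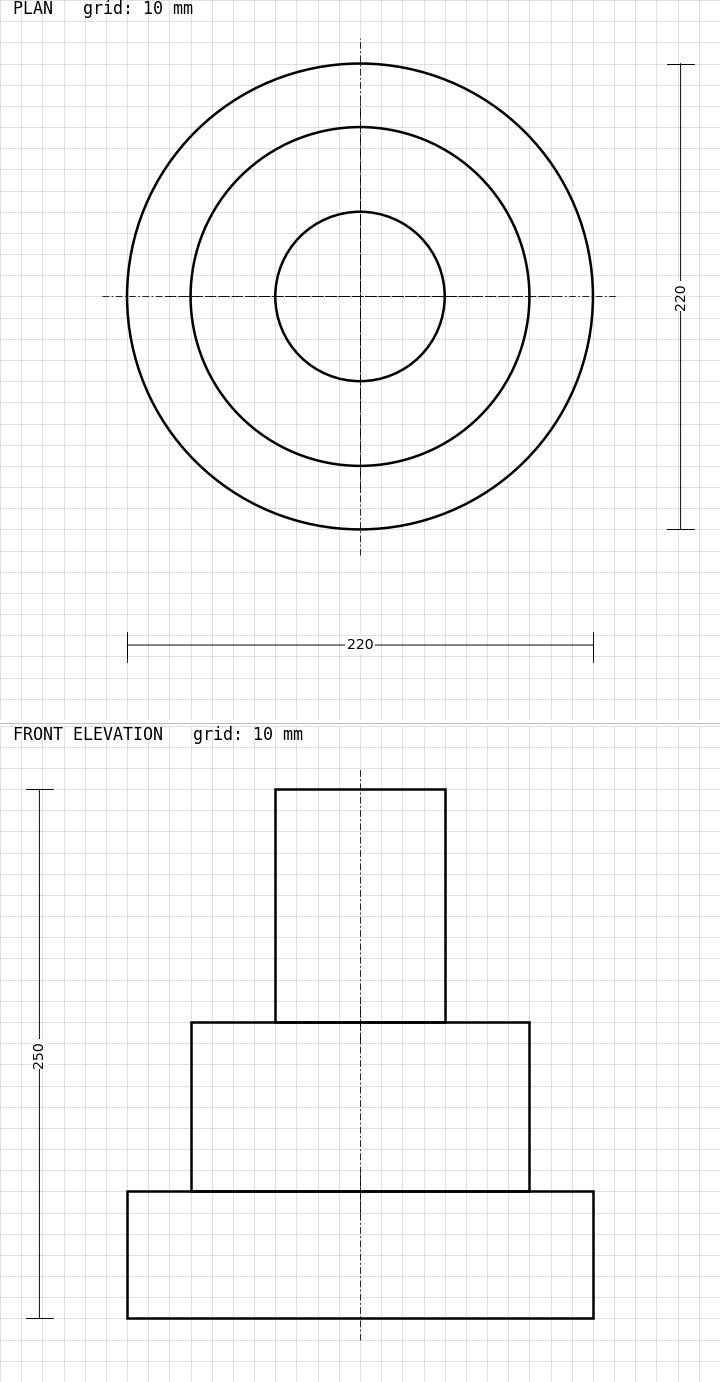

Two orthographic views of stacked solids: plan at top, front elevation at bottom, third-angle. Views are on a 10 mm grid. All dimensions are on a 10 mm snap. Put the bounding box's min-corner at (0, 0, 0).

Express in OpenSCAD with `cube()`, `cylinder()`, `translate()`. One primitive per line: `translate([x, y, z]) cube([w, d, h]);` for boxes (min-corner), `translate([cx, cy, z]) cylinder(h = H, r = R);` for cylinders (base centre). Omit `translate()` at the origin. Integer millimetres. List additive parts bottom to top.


translate([110, 110, 0]) cylinder(h = 60, r = 110);
translate([110, 110, 60]) cylinder(h = 80, r = 80);
translate([110, 110, 140]) cylinder(h = 110, r = 40);


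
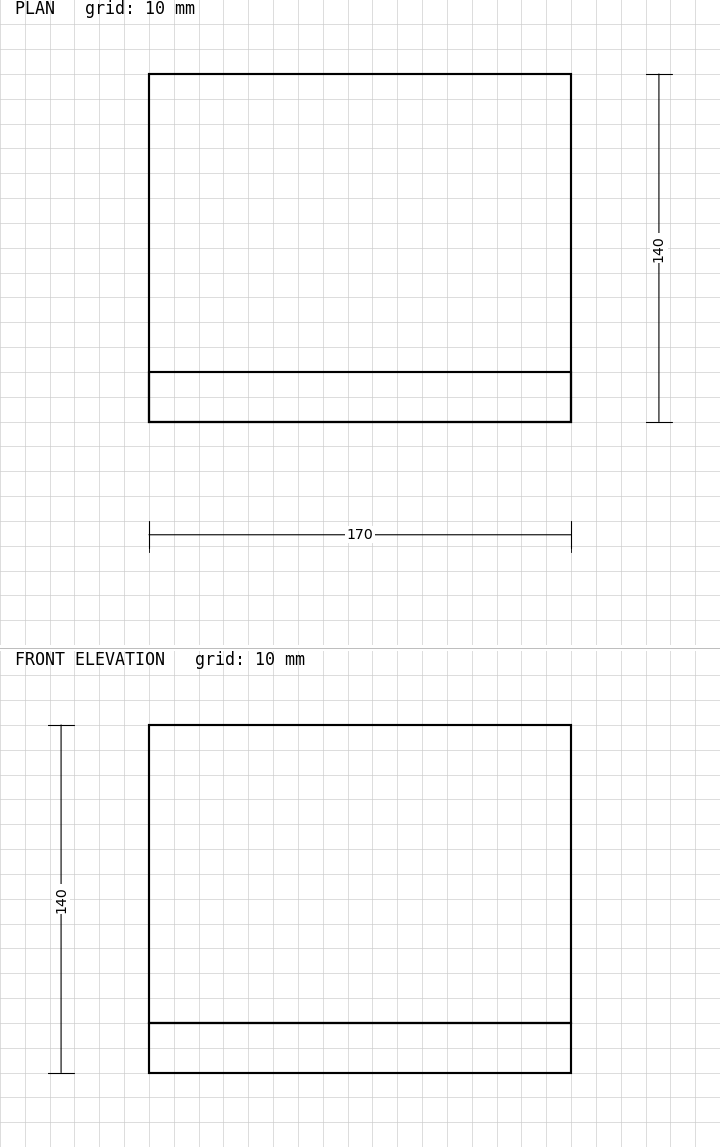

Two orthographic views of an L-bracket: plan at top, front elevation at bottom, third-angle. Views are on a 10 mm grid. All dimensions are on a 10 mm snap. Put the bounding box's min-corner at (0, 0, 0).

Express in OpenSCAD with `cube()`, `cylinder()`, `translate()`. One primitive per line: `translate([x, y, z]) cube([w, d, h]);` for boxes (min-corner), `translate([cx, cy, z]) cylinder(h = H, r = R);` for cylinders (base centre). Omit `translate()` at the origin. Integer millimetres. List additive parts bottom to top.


cube([170, 140, 20]);
translate([0, 0, 20]) cube([170, 20, 120]);
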